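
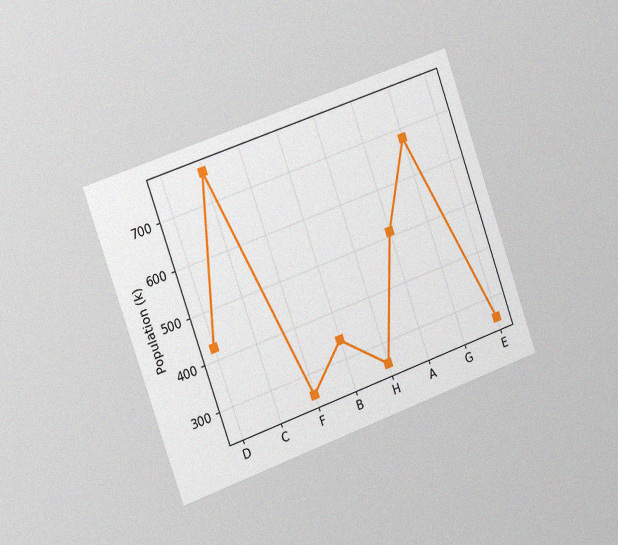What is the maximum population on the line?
The chart is tilted about 20° counter-clockwise and viewed slightly from the left, with some photo noise. The highest point is at C, and reading across to the y-axis gives 765k.

765k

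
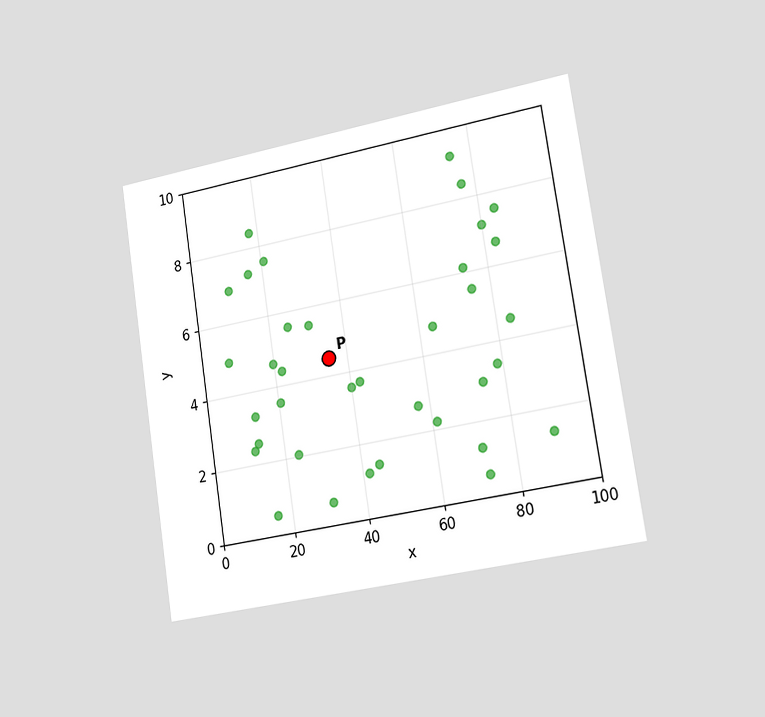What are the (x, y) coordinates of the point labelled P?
The chart is tilted about 9° counter-clockwise and viewed slightly from the right. Following the gridlines from P to each axis, P sits at (35, 4.5).

(35, 4.5)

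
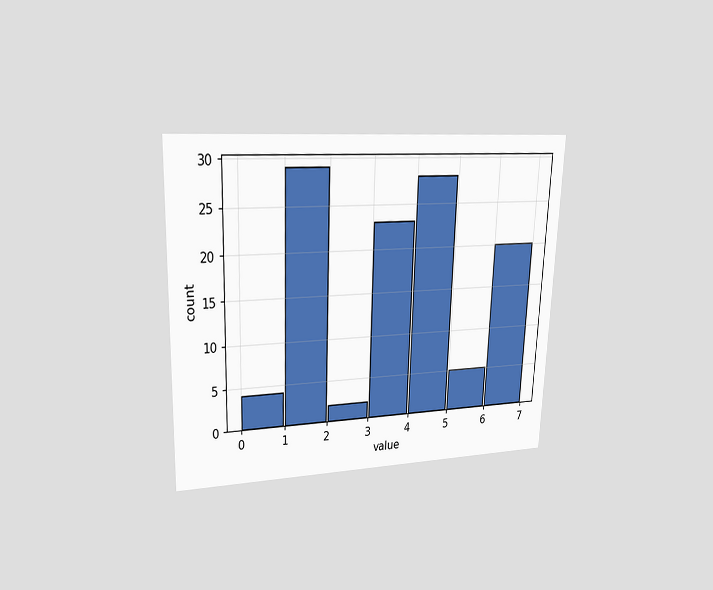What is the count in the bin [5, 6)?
The chart is tilted about 2° clockwise and viewed at a slight angle. The [5, 6) bin has height 5.

5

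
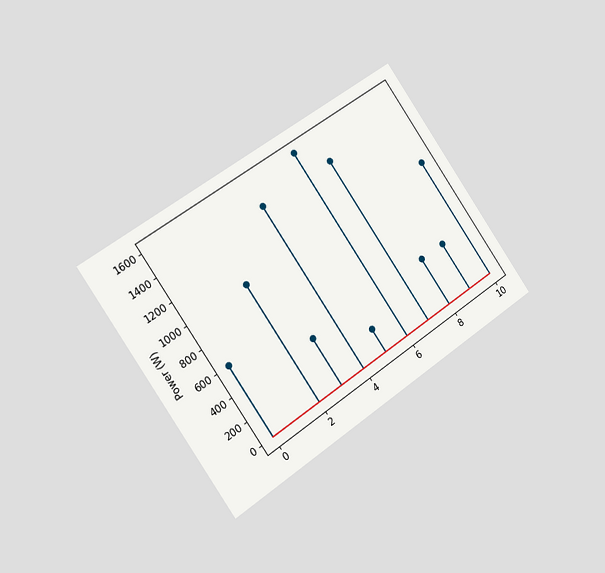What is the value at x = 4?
1400W

The chart is tilted about 35° counter-clockwise and viewed slightly from the left. The stem at x=4 reaches 1400W.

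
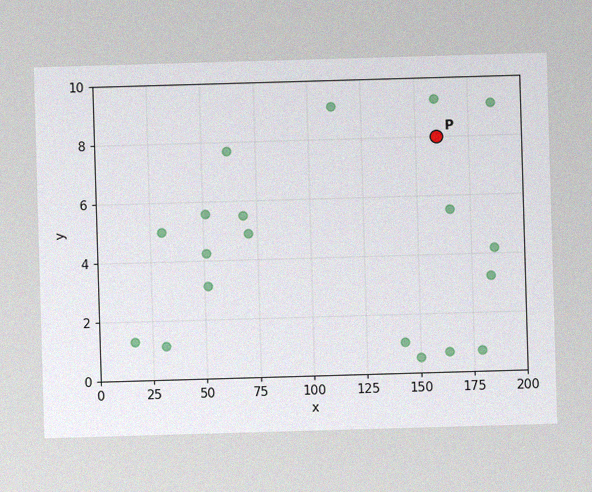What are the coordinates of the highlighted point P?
(160, 8)

The image has some photo noise and uneven lighting. Following the gridlines from P to each axis, P sits at (160, 8).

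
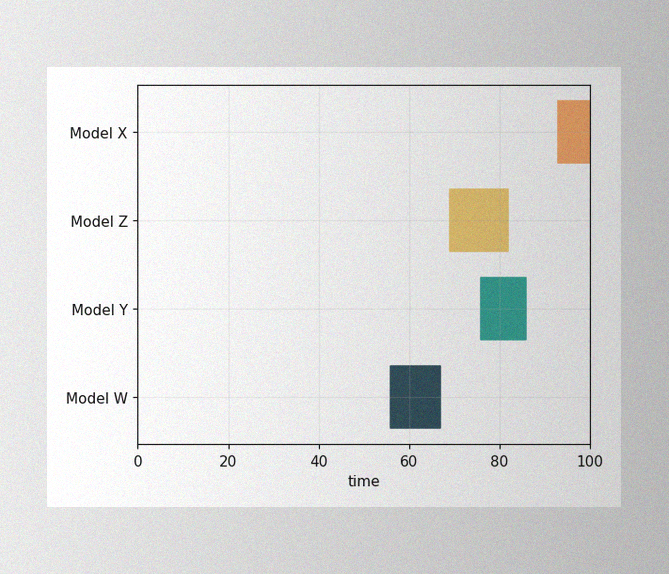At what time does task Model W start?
The image has some photo noise and uneven lighting. The Model W bar begins at t=56.

56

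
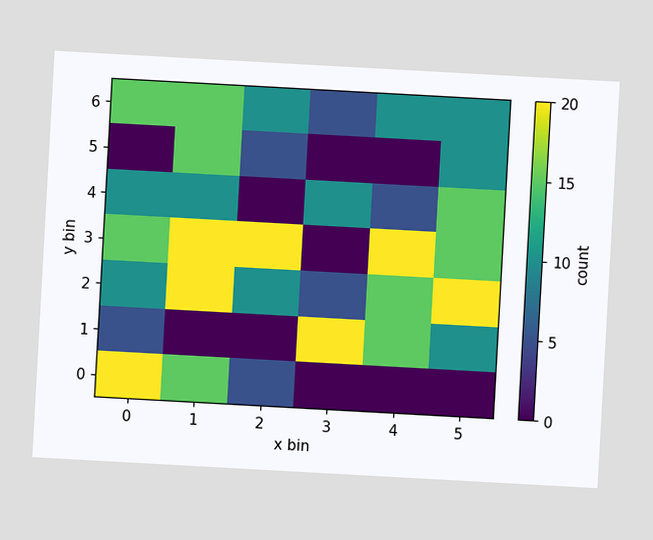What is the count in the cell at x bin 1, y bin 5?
15

The chart is tilted about 3° clockwise. Matching the cell (1, 5) against the colorbar gives 15.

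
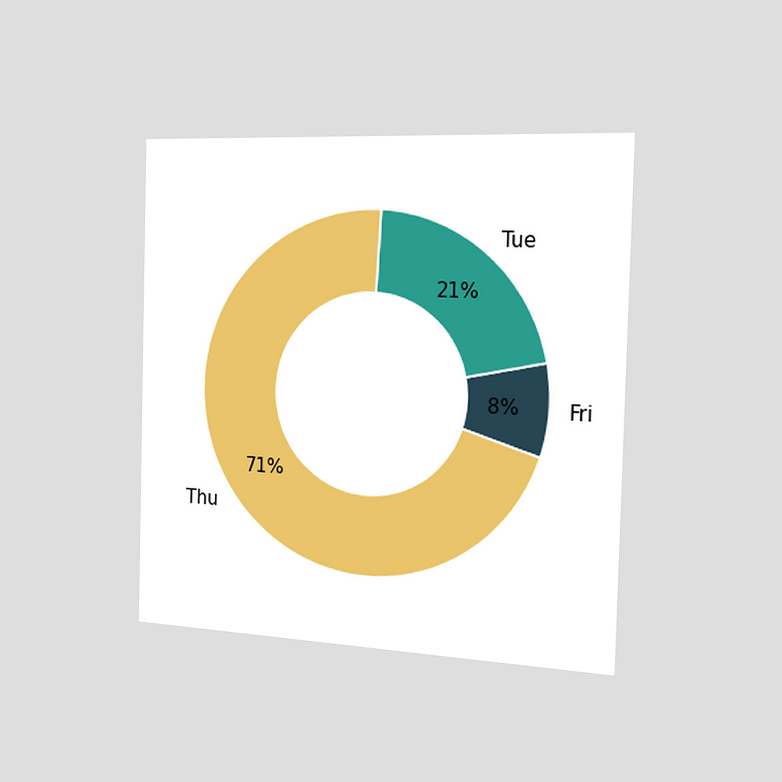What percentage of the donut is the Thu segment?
71%

The chart is viewed slightly from the right. The Thu segment takes up 71% of the ring.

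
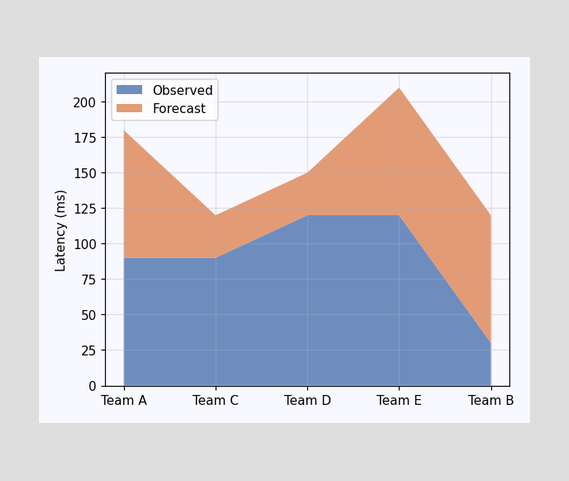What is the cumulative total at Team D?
150ms

The stacked total at Team D reaches 150ms.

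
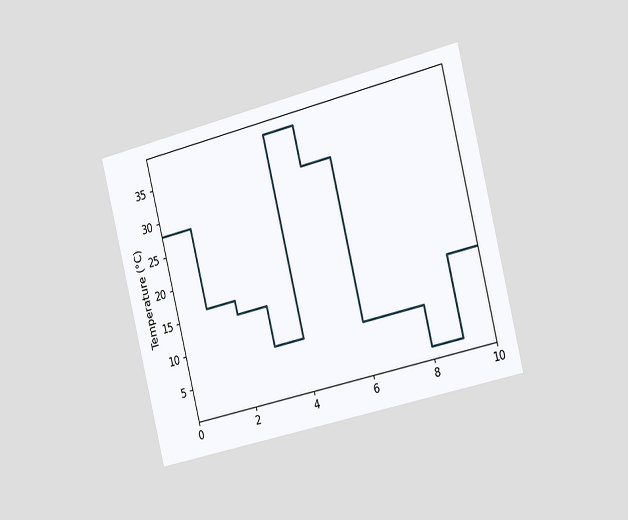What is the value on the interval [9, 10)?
14°C

The chart is tilted about 14° counter-clockwise and viewed slightly from the right. On [9, 10) the step sits at 14°C.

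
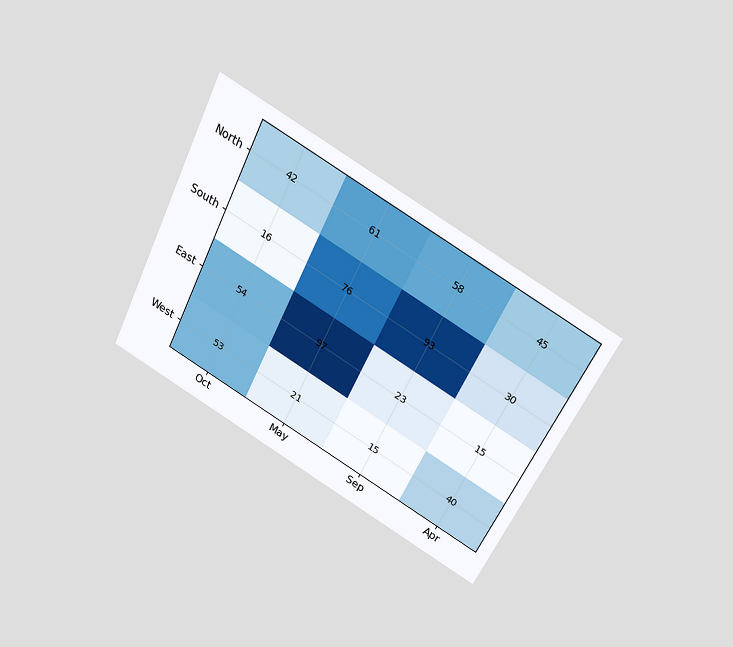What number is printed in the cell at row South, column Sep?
The chart is tilted about 27° clockwise and viewed slightly from above. The (South, Sep) cell reads 93.

93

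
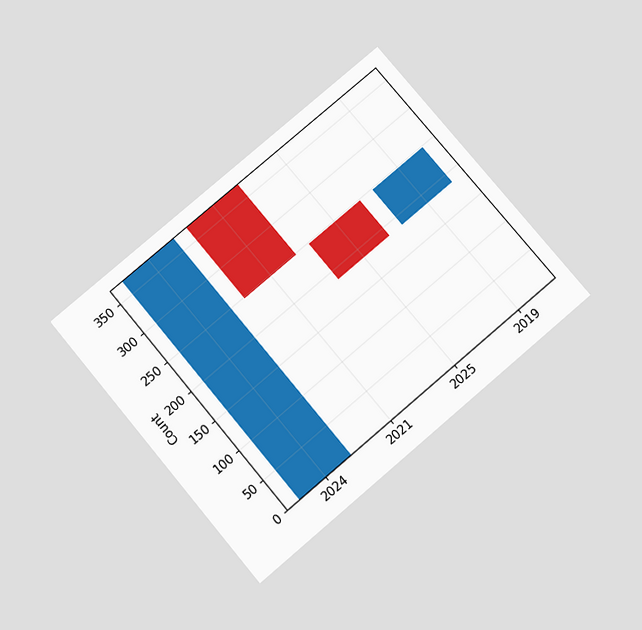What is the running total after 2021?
248

The chart is tilted about 40° counter-clockwise and viewed slightly from below. After 2021 the running total reaches 248.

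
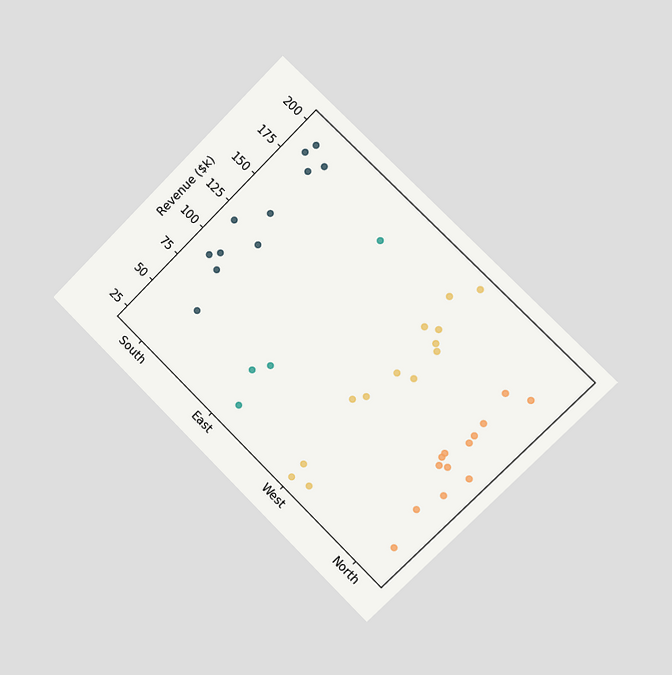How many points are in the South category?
The chart is tilted about 45° clockwise and viewed slightly from the right. Counting the markers in the South column gives 11.

11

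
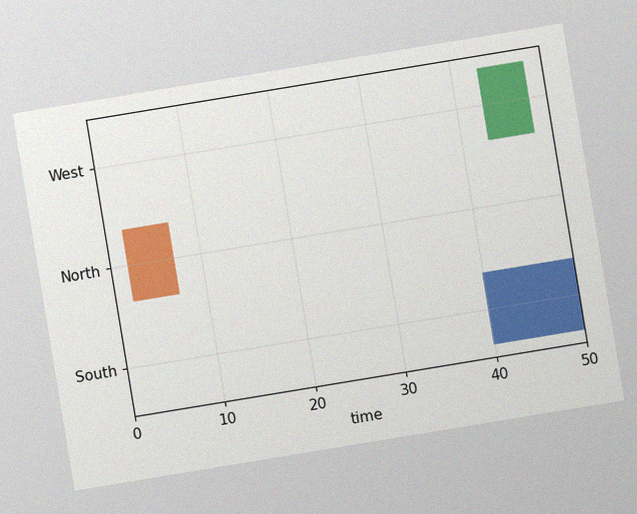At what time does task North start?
The chart is tilted about 9° counter-clockwise, with some photo noise. The North bar begins at t=2.

2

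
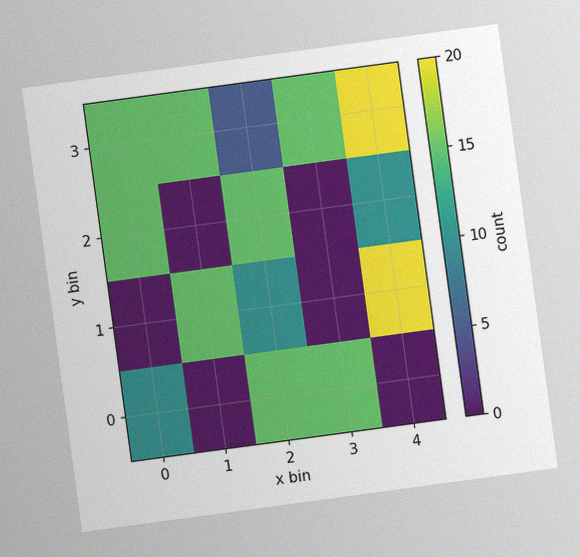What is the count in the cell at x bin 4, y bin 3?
The chart is tilted about 8° counter-clockwise, with some photo noise. Matching the cell (4, 3) against the colorbar gives 20.

20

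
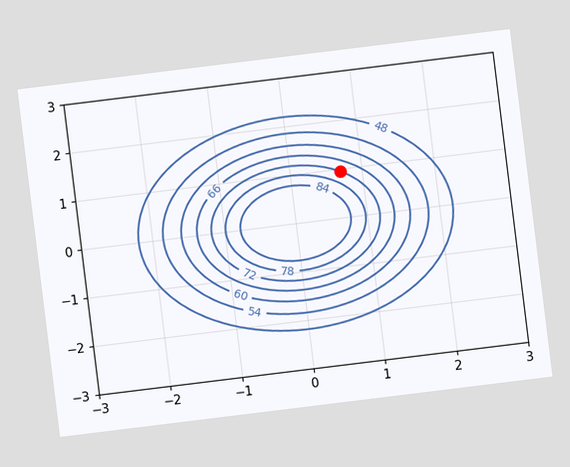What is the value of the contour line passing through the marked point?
72

The chart is tilted about 7° counter-clockwise. The marked point sits on the contour labelled 72.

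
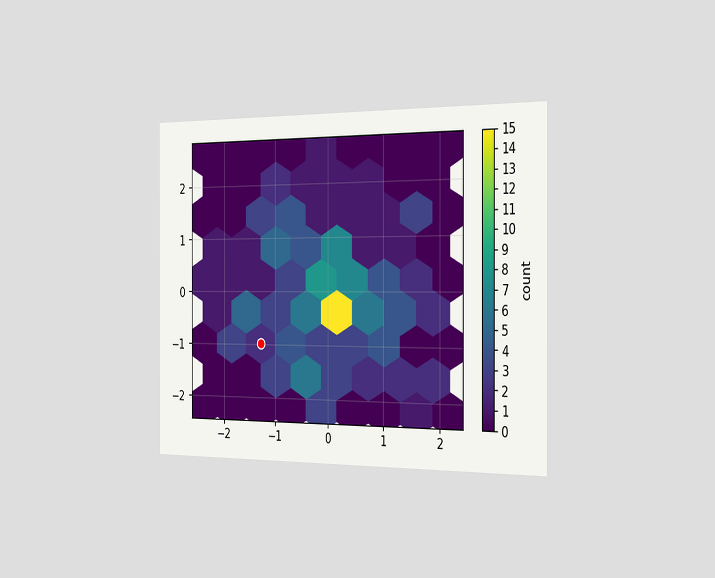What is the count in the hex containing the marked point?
2

The chart is viewed slightly from the right. The marked hex reads 2 on the colorbar.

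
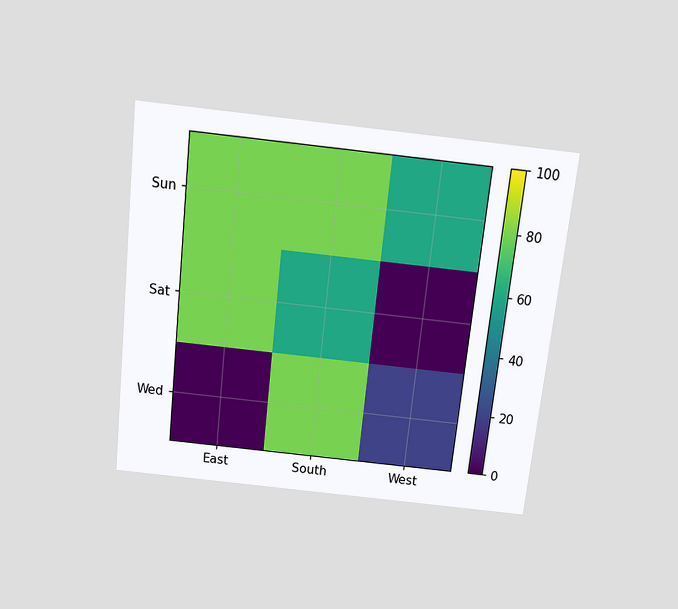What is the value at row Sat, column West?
0

The chart is tilted about 6° clockwise and viewed slightly from above. Matching cell (Sat, West) against the colorbar gives 0.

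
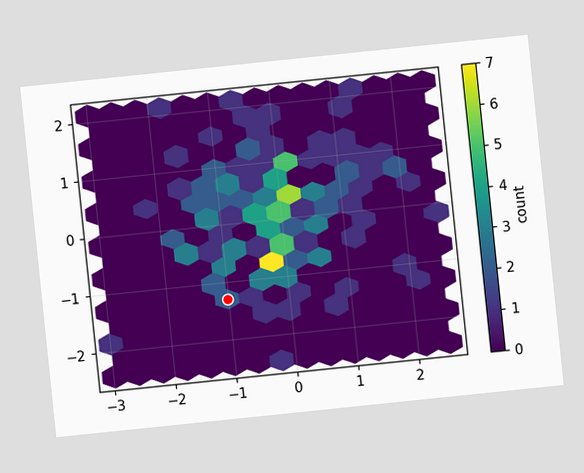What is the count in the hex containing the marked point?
2

The chart is tilted about 6° counter-clockwise. The marked hex reads 2 on the colorbar.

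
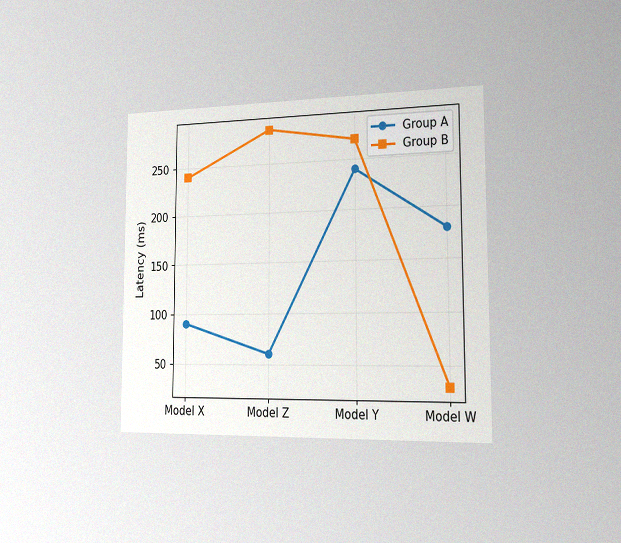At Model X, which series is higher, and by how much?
Group B, by 150ms

The chart is viewed slightly from the right, with some photo noise. At Model X, Group B sits above the other line by 150ms.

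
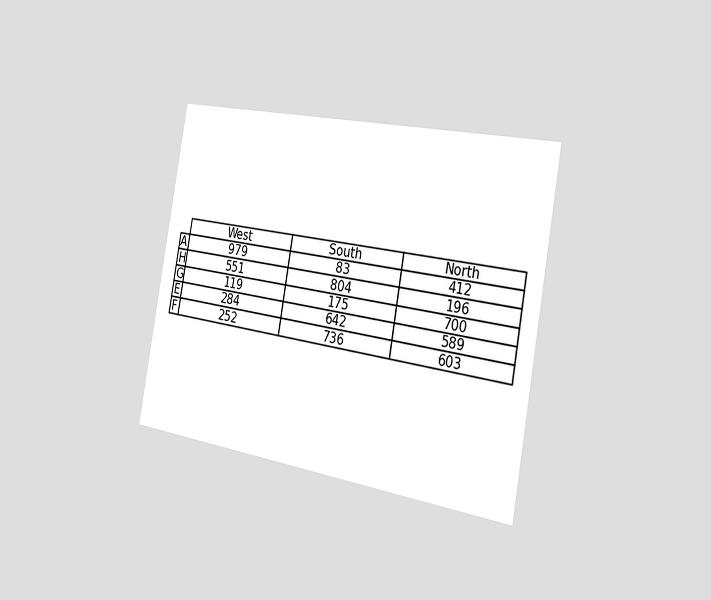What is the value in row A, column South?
The chart is tilted about 10° clockwise and viewed slightly from the right. The (A, South) cell reads 83.

83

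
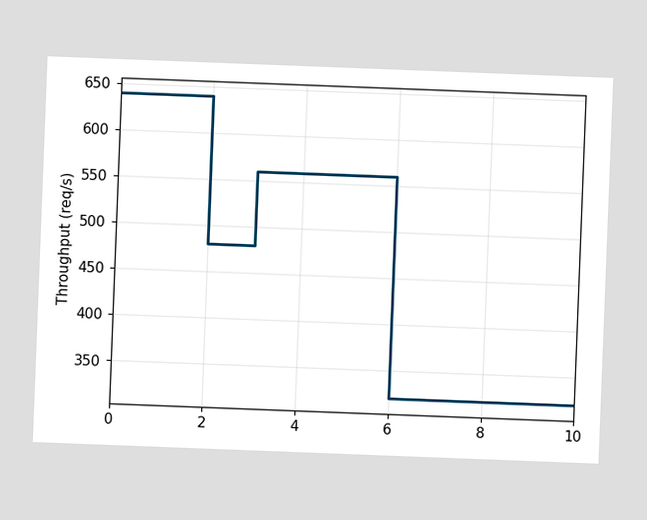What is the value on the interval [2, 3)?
The chart is tilted about 2° clockwise. On [2, 3) the step sits at 480req/s.

480req/s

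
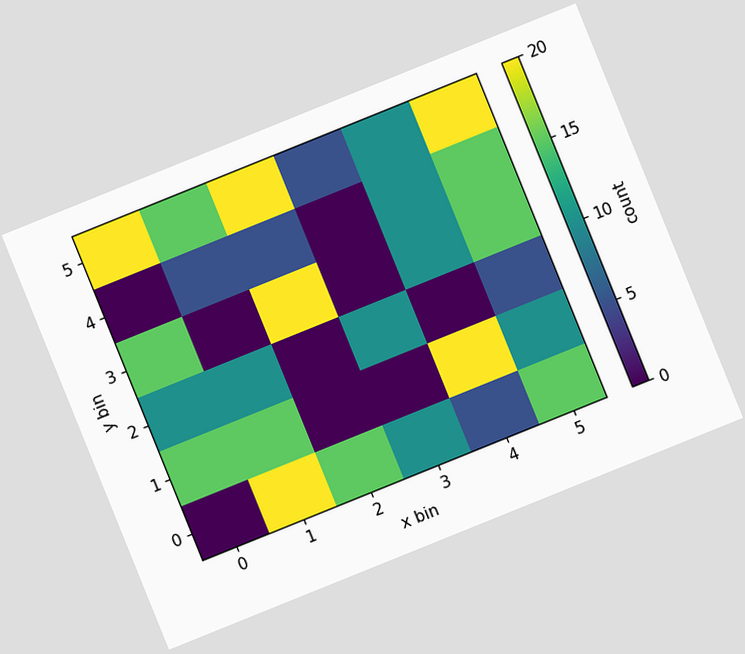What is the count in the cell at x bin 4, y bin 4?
The chart is tilted about 22° counter-clockwise. Matching the cell (4, 4) against the colorbar gives 10.

10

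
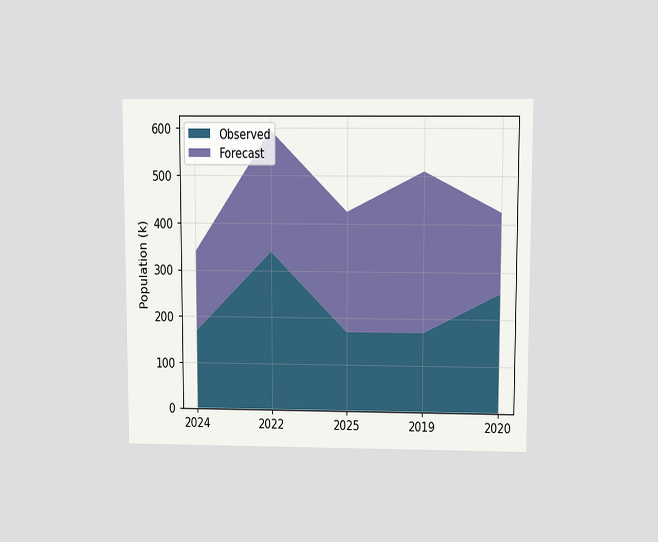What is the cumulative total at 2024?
The chart is viewed slightly from above. The stacked total at 2024 reaches 340k.

340k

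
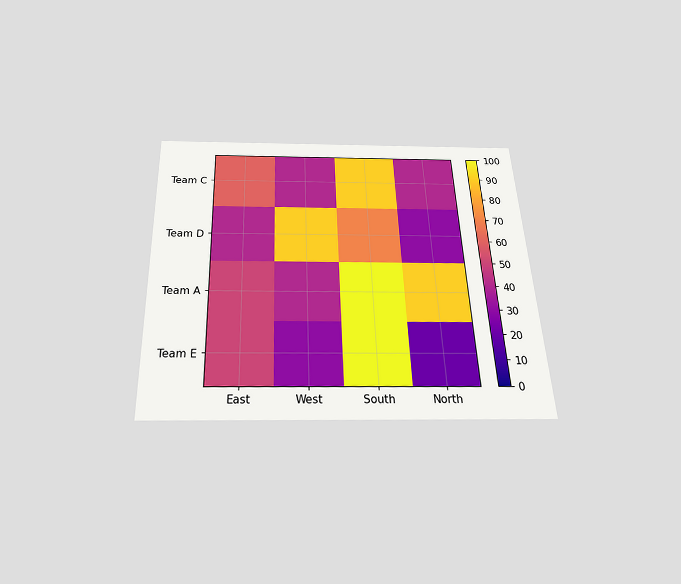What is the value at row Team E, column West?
The chart is tilted about 2° counter-clockwise and viewed slightly from below. Matching cell (Team E, West) against the colorbar gives 30.

30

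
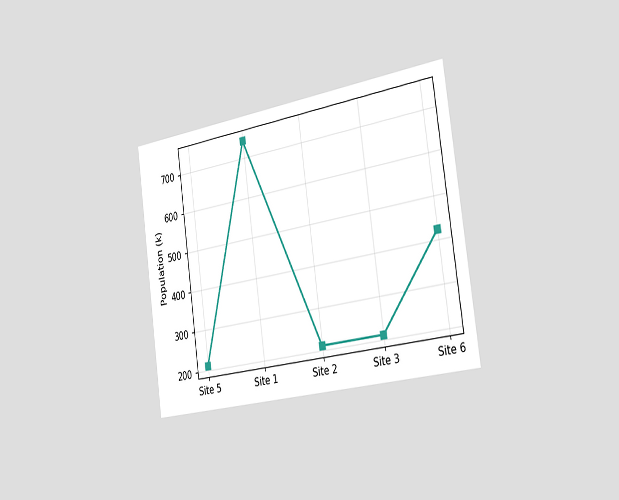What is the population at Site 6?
The chart is tilted about 8° counter-clockwise and viewed slightly from the right. At Site 6, the line is at 424k.

424k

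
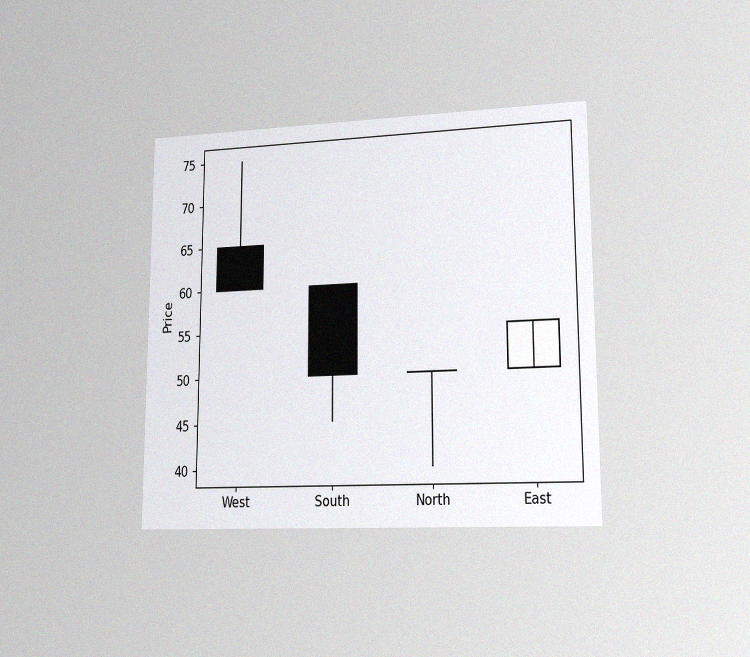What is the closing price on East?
The chart is viewed at a slight angle, with some photo noise. The East candle closes at 55.

55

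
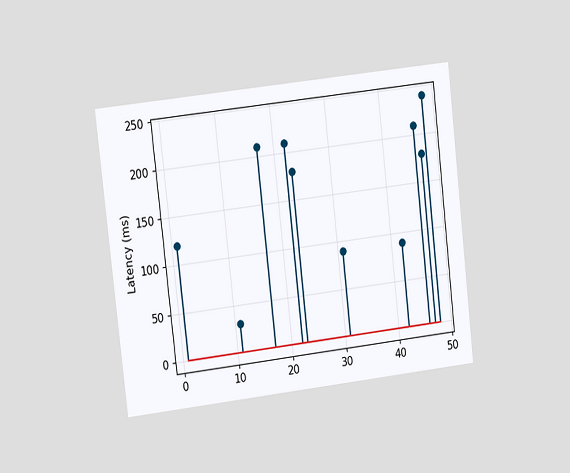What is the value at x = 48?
The chart is tilted about 7° counter-clockwise and viewed at a slight angle. The stem at x=48 reaches 240ms.

240ms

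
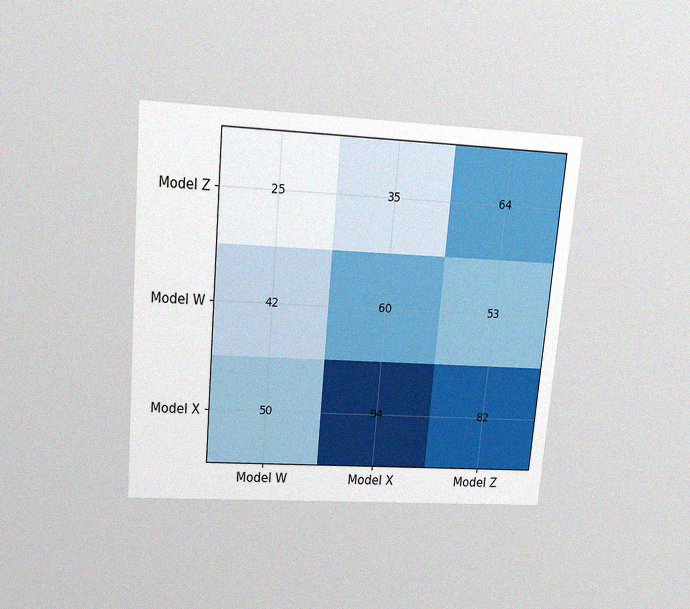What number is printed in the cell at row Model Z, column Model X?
The chart is tilted about 5° clockwise and viewed slightly from above, with some photo noise. The (Model Z, Model X) cell reads 35.

35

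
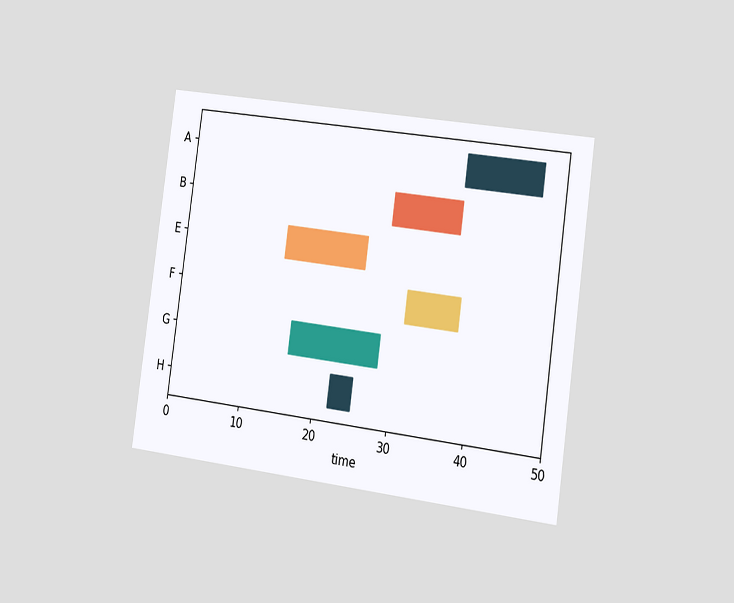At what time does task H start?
The chart is tilted about 8° clockwise and viewed slightly from the right. The H bar begins at t=22.

22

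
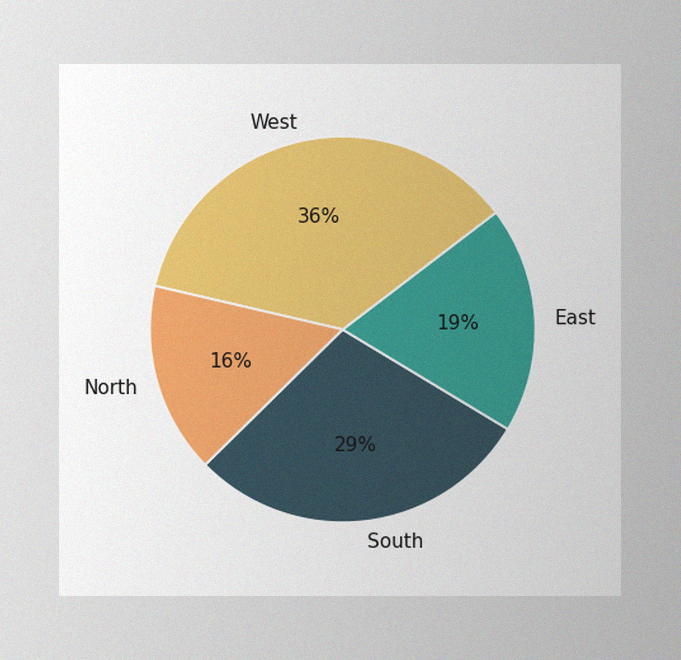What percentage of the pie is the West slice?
The image has some photo noise and uneven lighting. The West slice takes up 36% of the pie.

36%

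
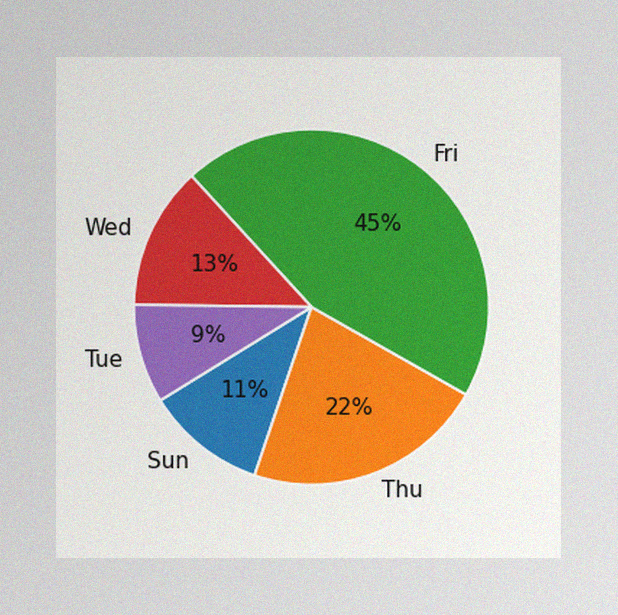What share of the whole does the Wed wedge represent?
13%

The image has some photo noise and uneven lighting. The Wed slice takes up 13% of the pie.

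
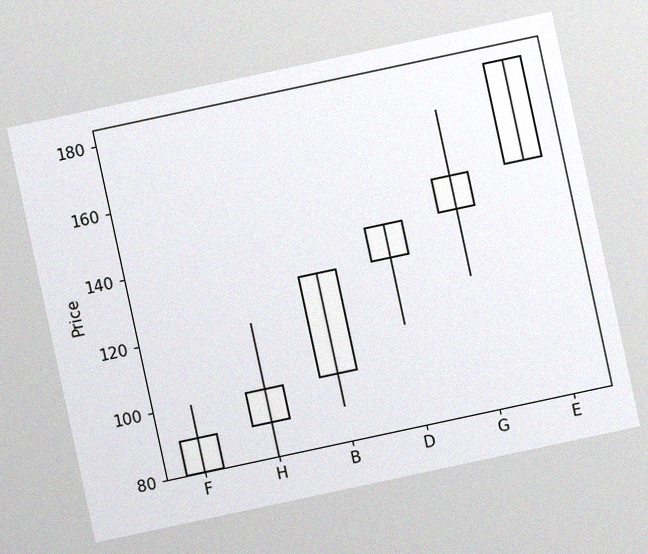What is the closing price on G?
150

The chart is tilted about 12° counter-clockwise, with some photo noise. The G candle closes at 150.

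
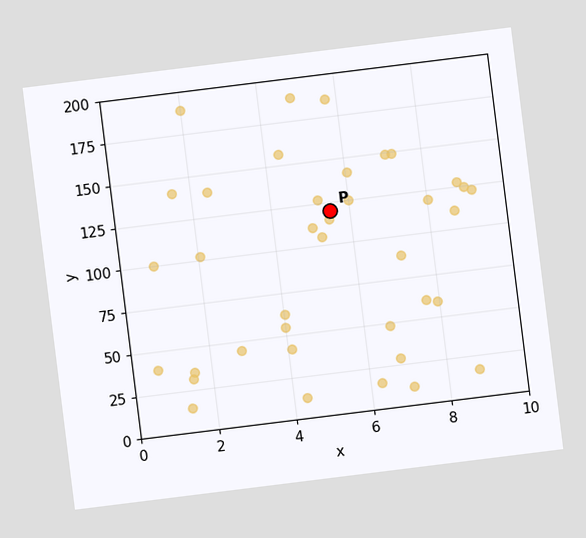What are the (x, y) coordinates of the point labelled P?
The chart is tilted about 7° counter-clockwise. Following the gridlines from P to each axis, P sits at (5.5, 120).

(5.5, 120)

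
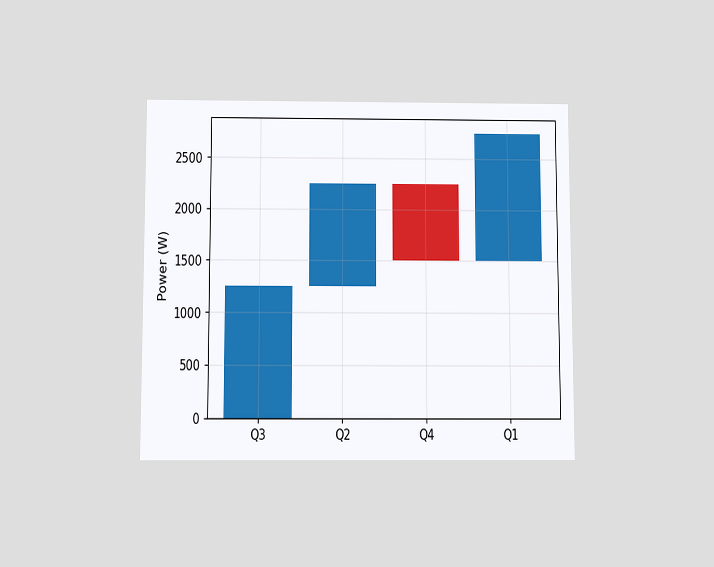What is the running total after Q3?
The chart is viewed slightly from below. After Q3 the running total reaches 1250W.

1250W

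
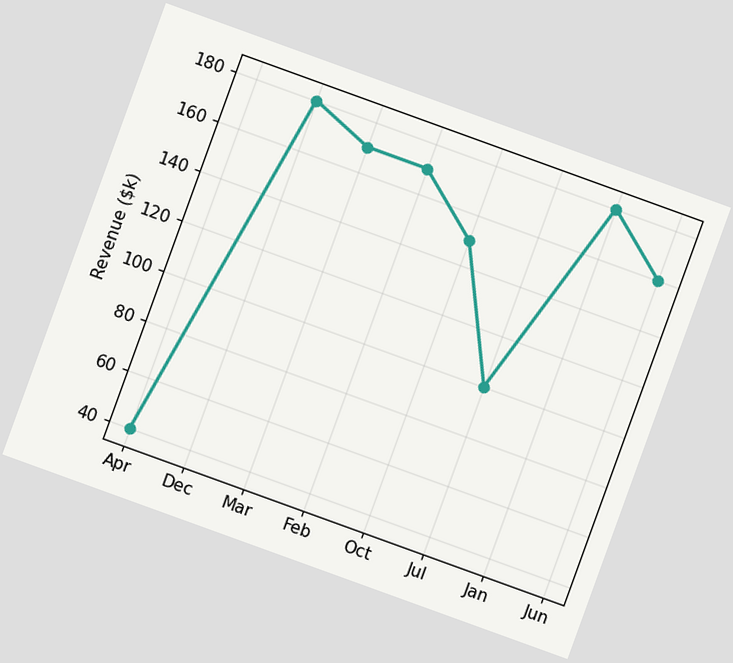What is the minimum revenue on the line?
The chart is tilted about 20° clockwise. The lowest point is at Apr, and reading across to the y-axis gives $40k.

$40k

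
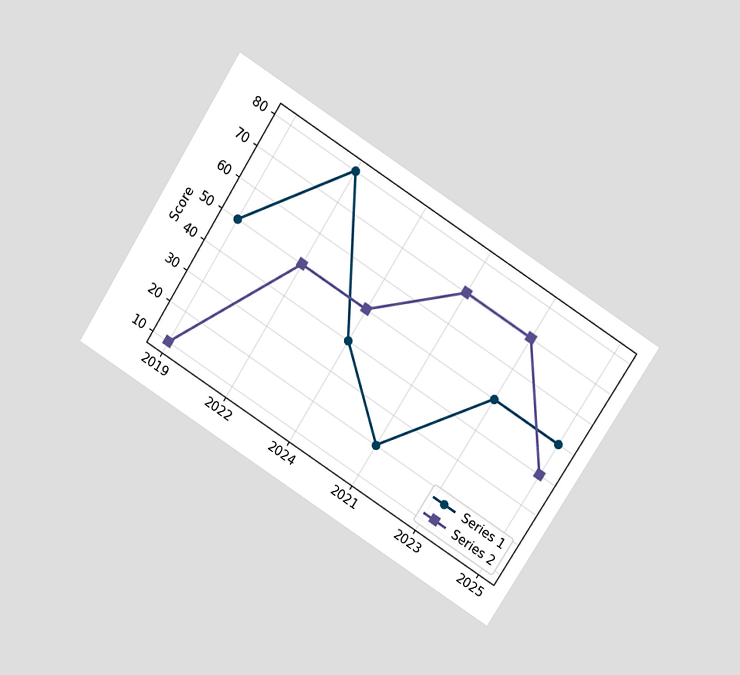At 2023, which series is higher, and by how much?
The chart is tilted about 32° clockwise and viewed slightly from above. At 2023, Series 2 sits above the other line by 20.

Series 2, by 20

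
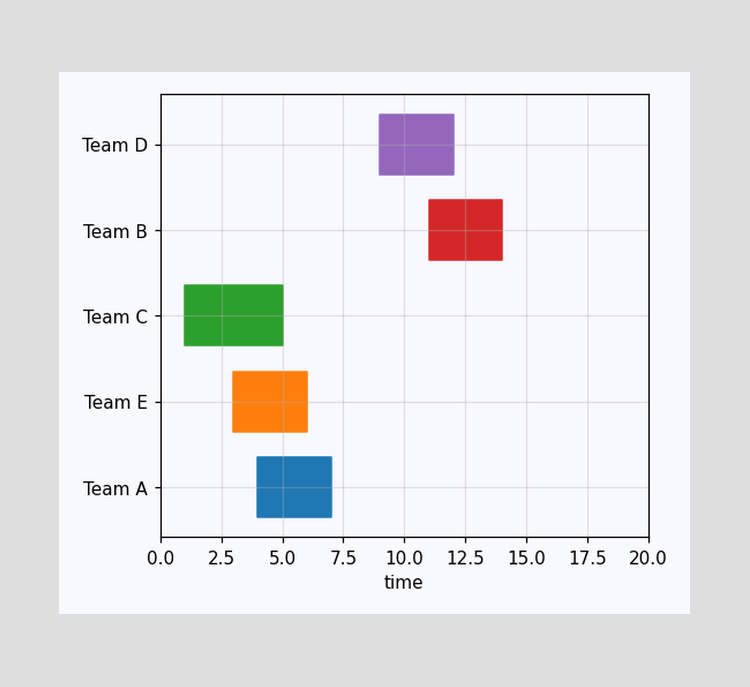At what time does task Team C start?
The Team C bar begins at t=1.

1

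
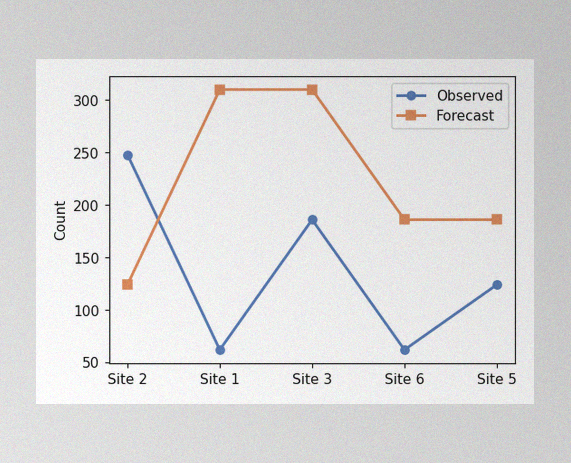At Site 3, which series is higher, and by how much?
Forecast, by 124

The image has some photo noise and uneven lighting. At Site 3, Forecast sits above the other line by 124.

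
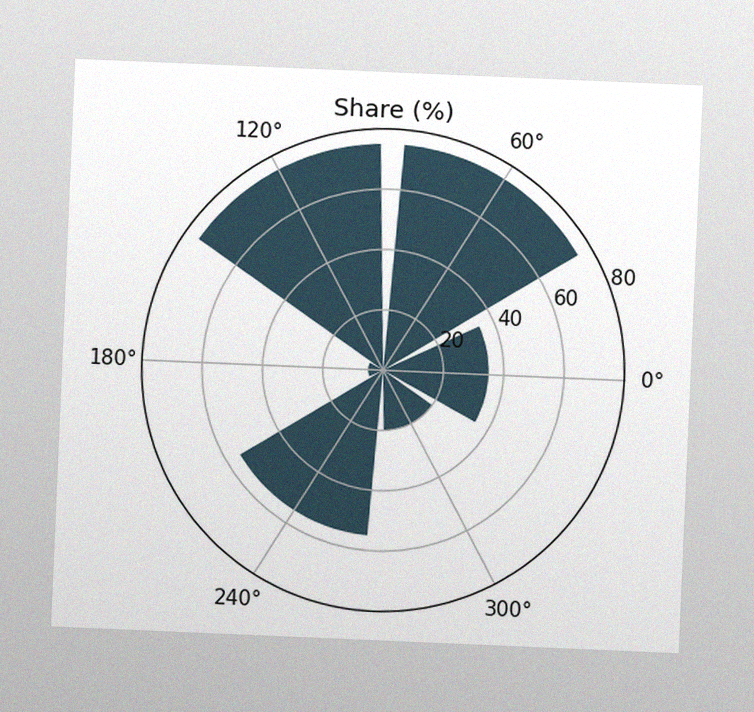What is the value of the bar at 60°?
75%

The chart is tilted about 2° clockwise, with some photo noise. The bar at 60° reaches 75% on the radial axis.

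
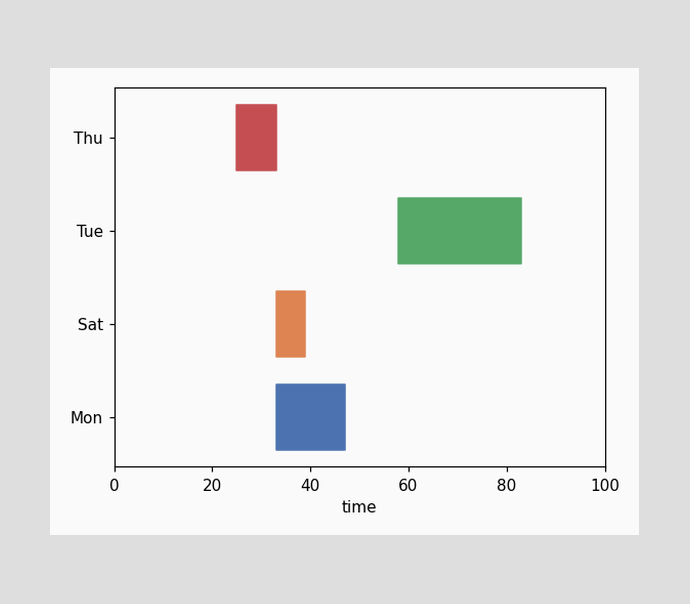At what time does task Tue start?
58

The Tue bar begins at t=58.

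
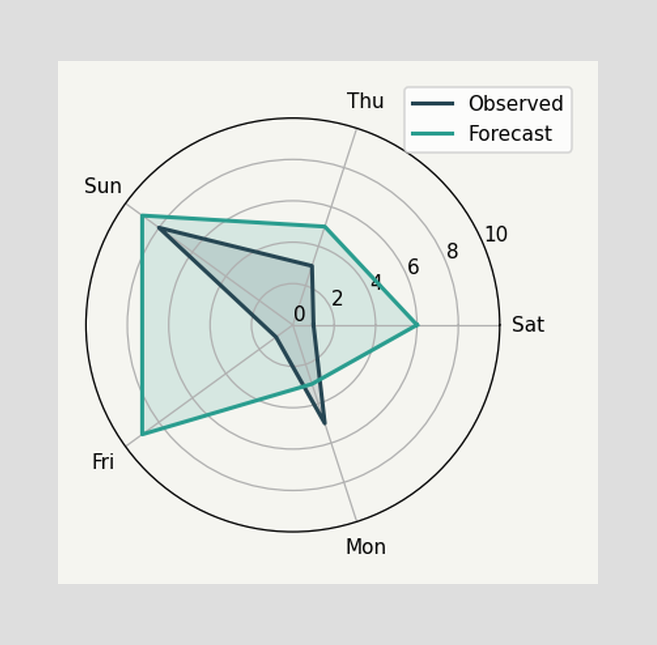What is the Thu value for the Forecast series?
5

On the Thu axis, Forecast reaches 5.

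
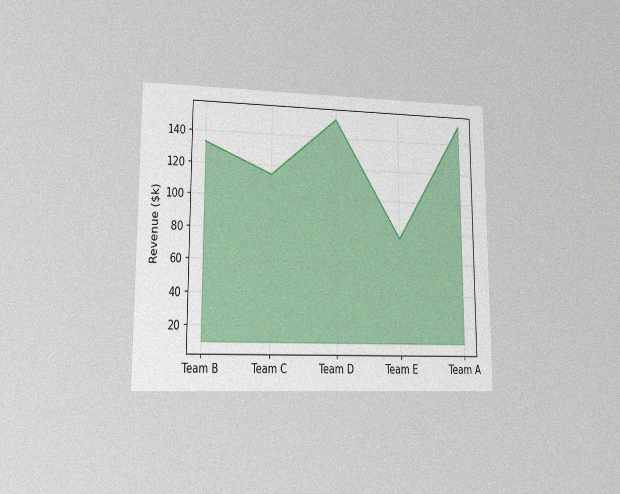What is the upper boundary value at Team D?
The chart is viewed at a slight angle, with some photo noise. At Team D the upper boundary is at $152k.

$152k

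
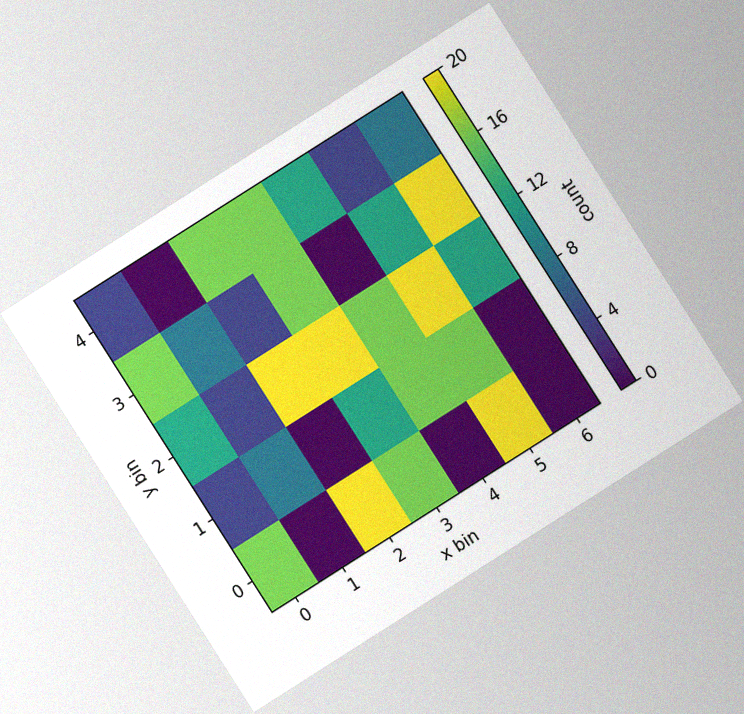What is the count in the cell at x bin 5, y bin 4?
The chart is tilted about 32° counter-clockwise, with some photo noise. Matching the cell (5, 4) against the colorbar gives 4.

4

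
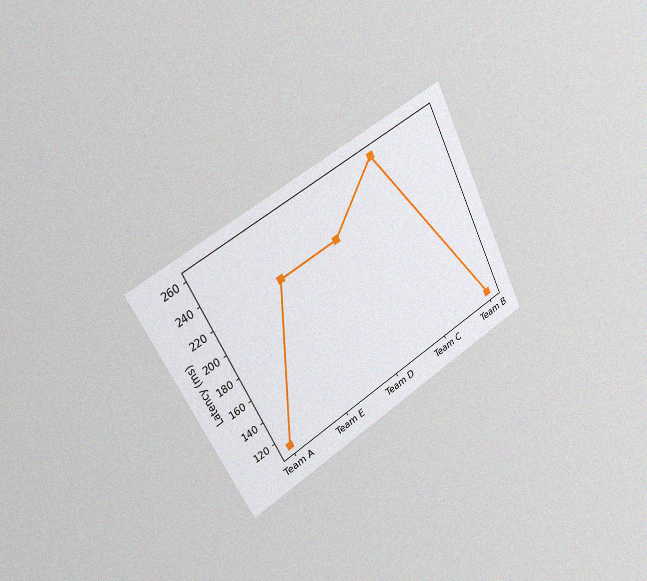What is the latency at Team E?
222ms

The chart is tilted about 28° counter-clockwise and viewed slightly from the left, with some photo noise. At Team E, the line is at 222ms.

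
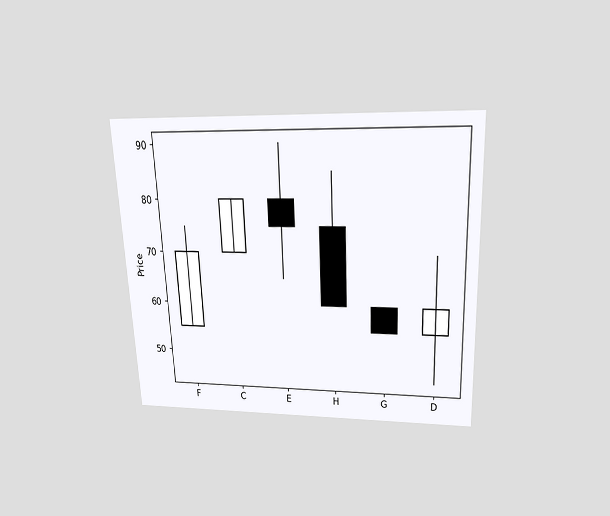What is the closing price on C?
80

The chart is tilted about 2° counter-clockwise and viewed slightly from above. The C candle closes at 80.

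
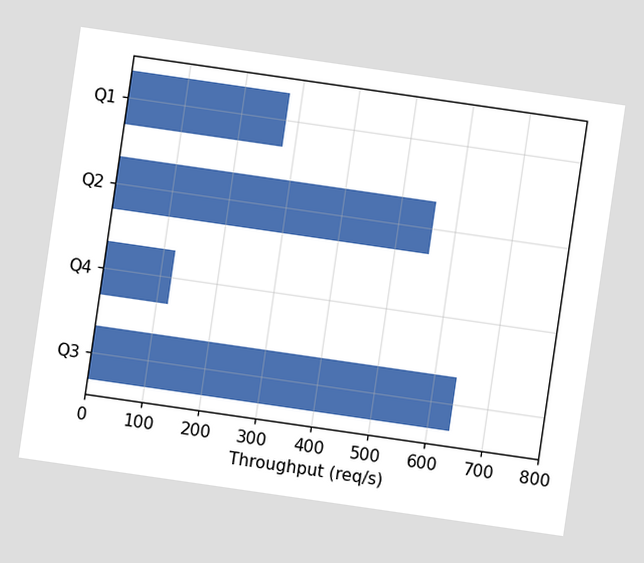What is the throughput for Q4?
The chart is tilted about 8° clockwise. Reading along the chart's x-axis, the Q4 bar reaches 120req/s.

120req/s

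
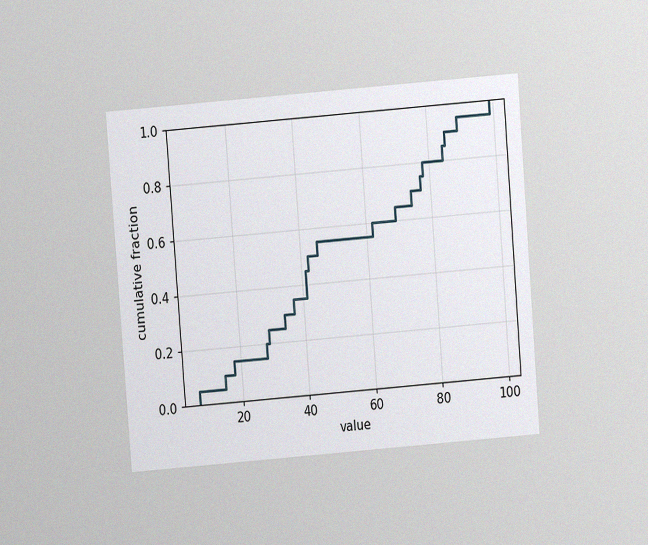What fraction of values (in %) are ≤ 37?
The chart is tilted about 5° counter-clockwise and viewed at a slight angle, with some photo noise. At x=37 the ECDF step is at 35%.

35%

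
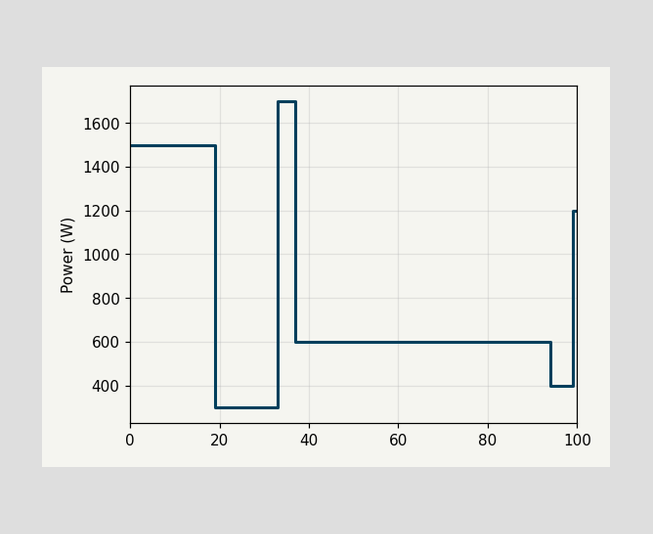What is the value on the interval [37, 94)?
On [37, 94) the step sits at 600W.

600W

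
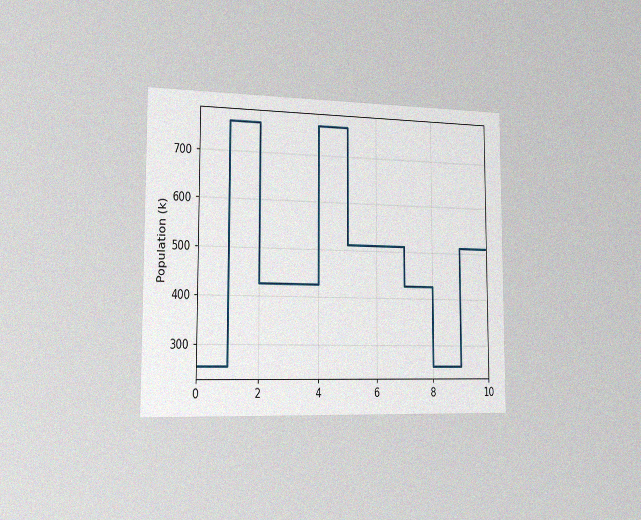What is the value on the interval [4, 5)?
765k

The chart is viewed slightly from the left, with some photo noise. On [4, 5) the step sits at 765k.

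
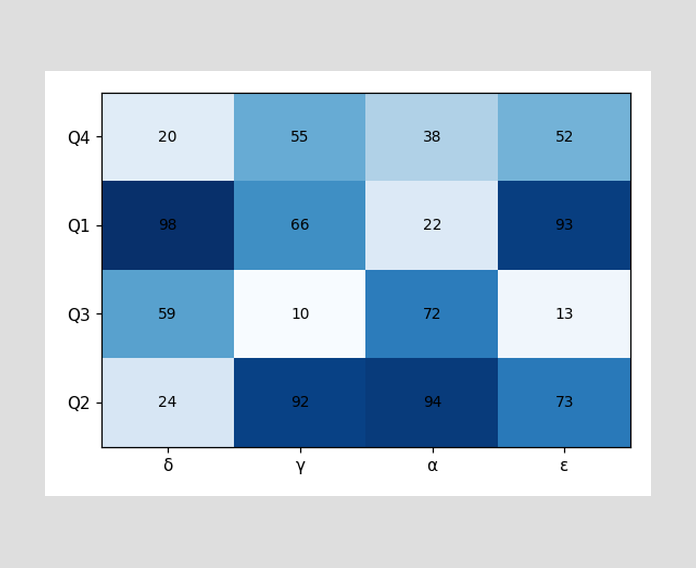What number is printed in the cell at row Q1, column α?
22

The (Q1, α) cell reads 22.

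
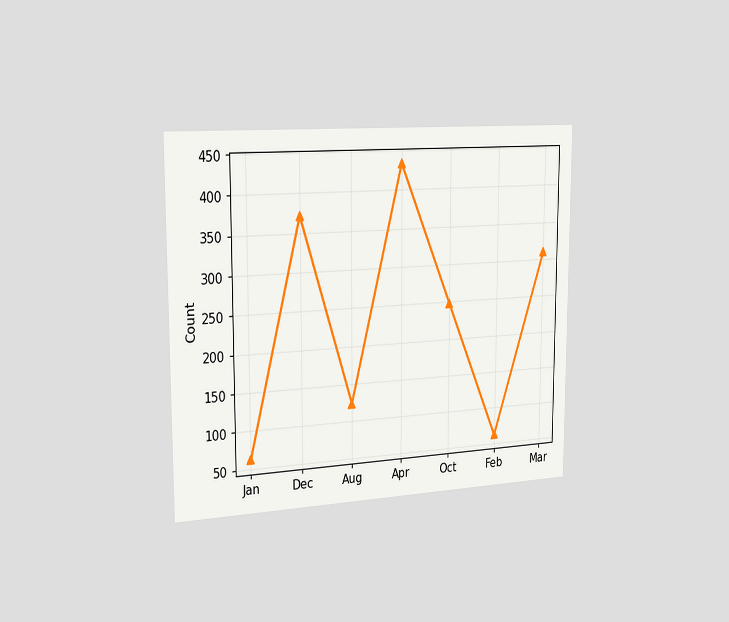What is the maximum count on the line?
434

The chart is viewed slightly from the left. The highest point is at Apr, and reading across to the y-axis gives 434.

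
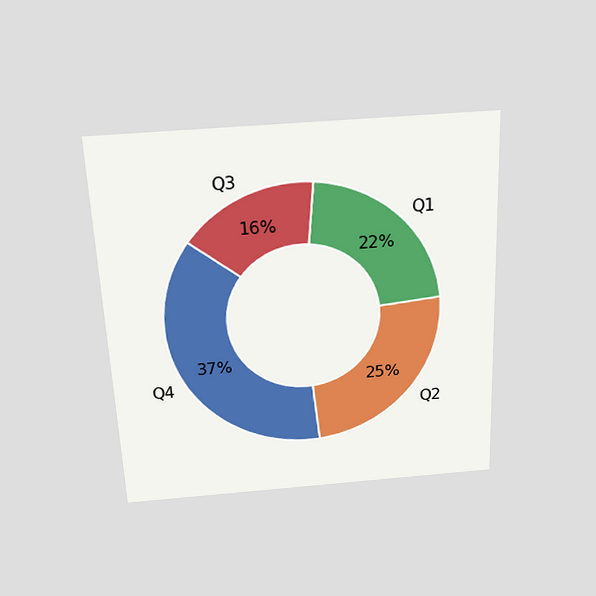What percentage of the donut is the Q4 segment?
The chart is tilted about 2° counter-clockwise and viewed slightly from above. The Q4 segment takes up 37% of the ring.

37%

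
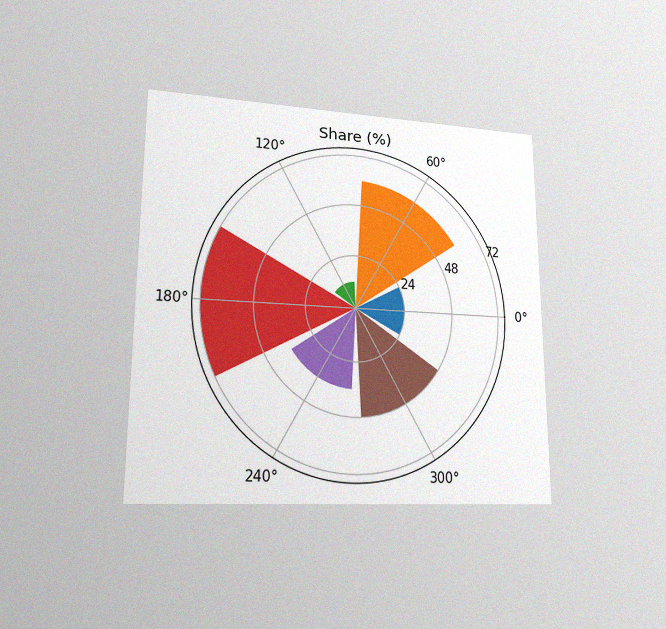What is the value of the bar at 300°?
48%

The chart is viewed at a slight angle, with some photo noise. The bar at 300° reaches 48% on the radial axis.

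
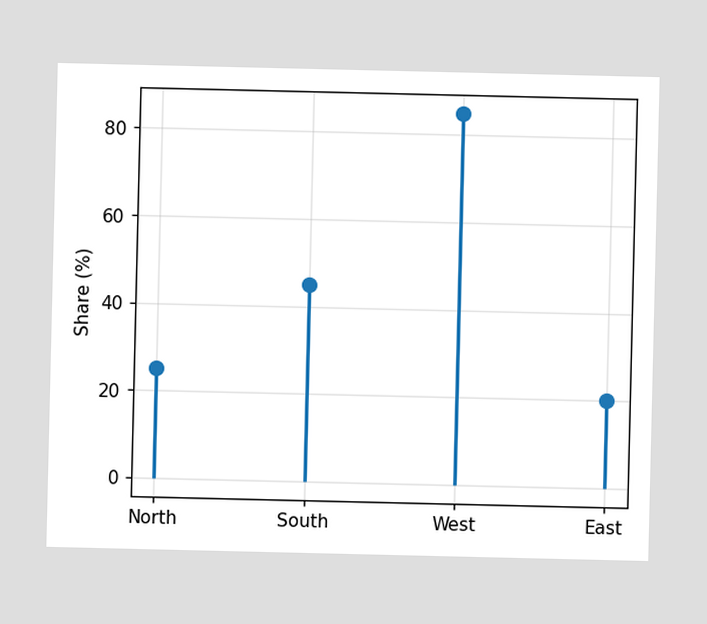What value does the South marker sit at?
The South marker sits at 45%.

45%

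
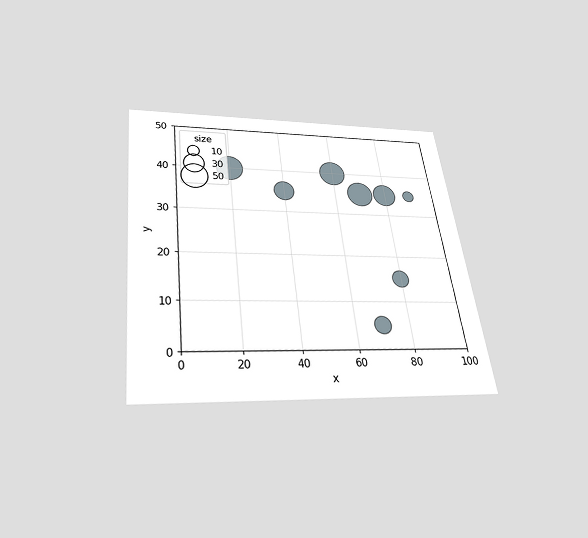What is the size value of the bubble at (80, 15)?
20

The chart is tilted about 7° counter-clockwise and viewed slightly from below. Matching the bubble at (80, 15) against the size legend gives 20.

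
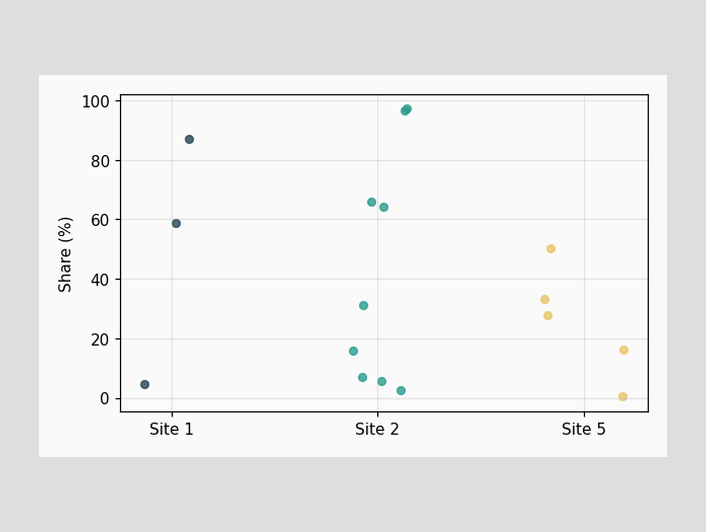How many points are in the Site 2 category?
Counting the markers in the Site 2 column gives 9.

9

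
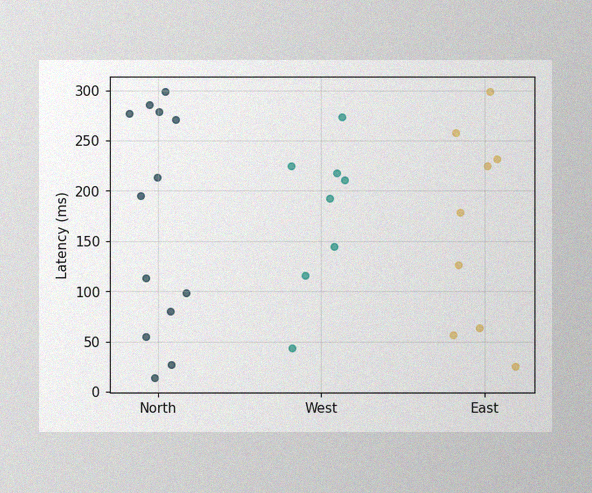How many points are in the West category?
8

The image has some photo noise and uneven lighting. Counting the markers in the West column gives 8.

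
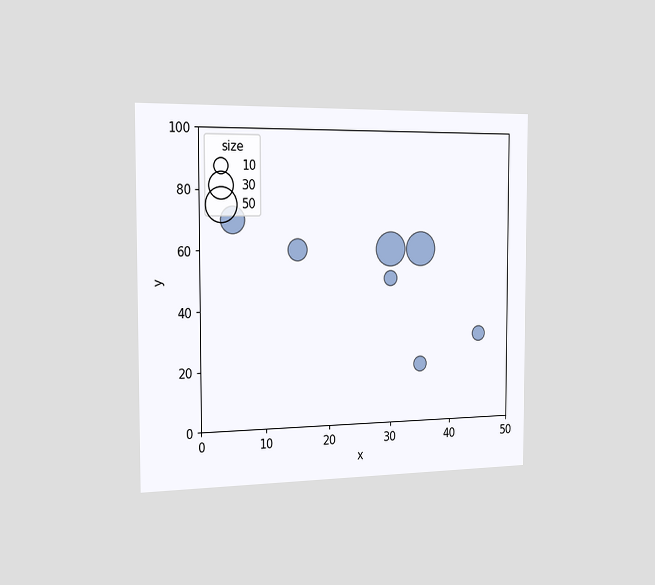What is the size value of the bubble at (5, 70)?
30

The chart is viewed slightly from the left. Matching the bubble at (5, 70) against the size legend gives 30.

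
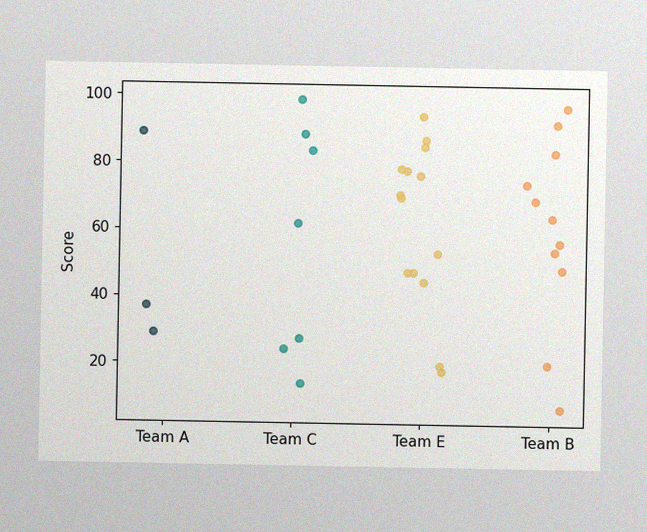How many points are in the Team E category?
14

The image has some photo noise and uneven lighting. Counting the markers in the Team E column gives 14.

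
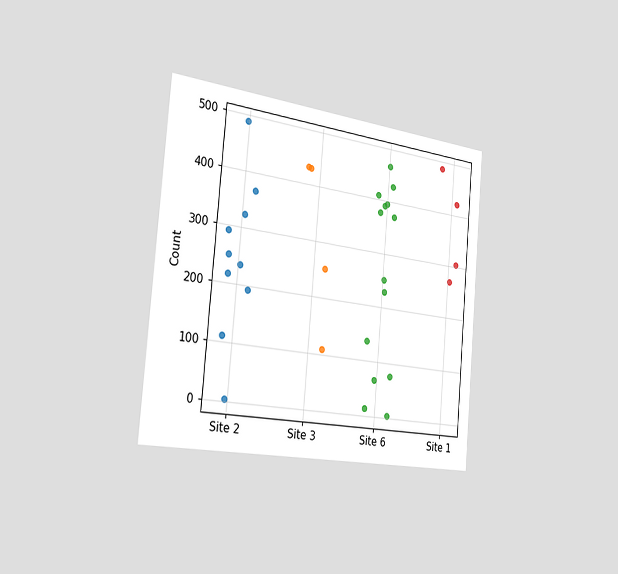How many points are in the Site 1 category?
The chart is tilted about 5° clockwise and viewed slightly from the left. Counting the markers in the Site 1 column gives 4.

4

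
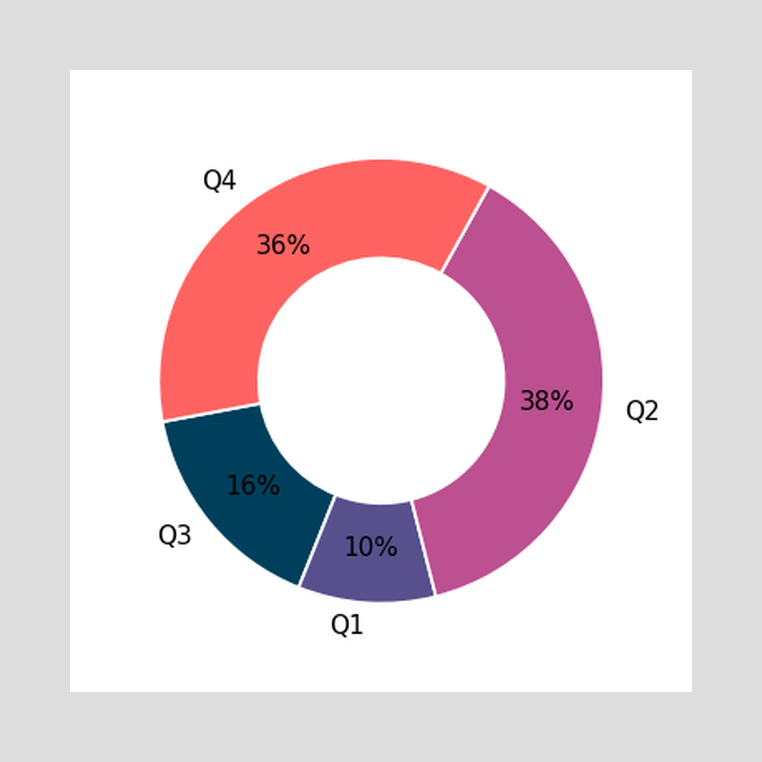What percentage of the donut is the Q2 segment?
The Q2 segment takes up 38% of the ring.

38%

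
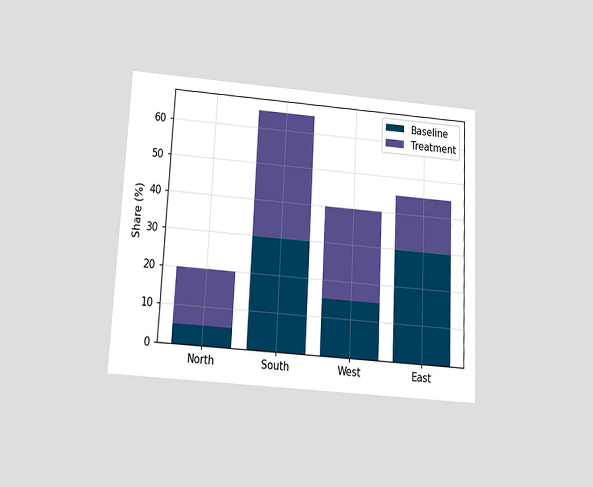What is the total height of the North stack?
20%

The chart is tilted about 3° clockwise and viewed slightly from below. The North stack's top reaches 20% on the y-axis.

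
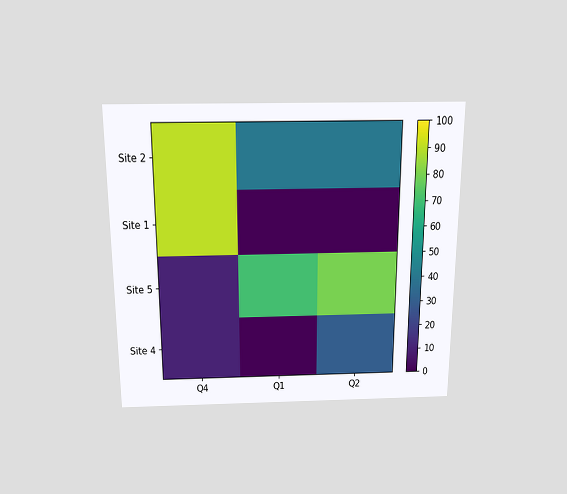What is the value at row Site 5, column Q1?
The chart is viewed slightly from above. Matching cell (Site 5, Q1) against the colorbar gives 70.

70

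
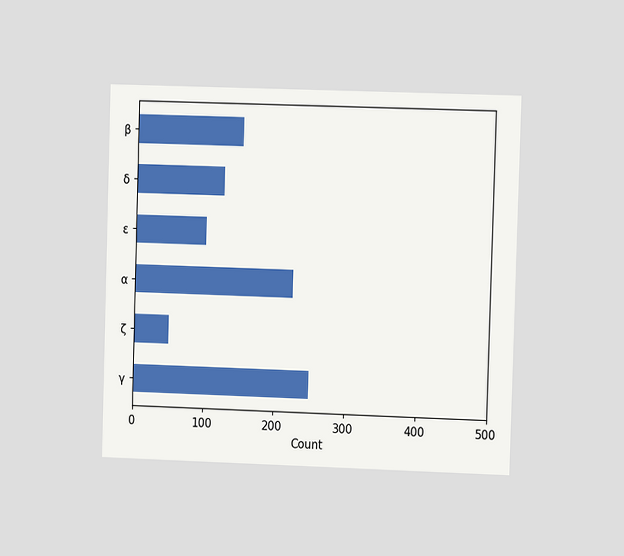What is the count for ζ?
50

The chart is viewed at a slight angle. Reading along the chart's x-axis, the ζ bar reaches 50.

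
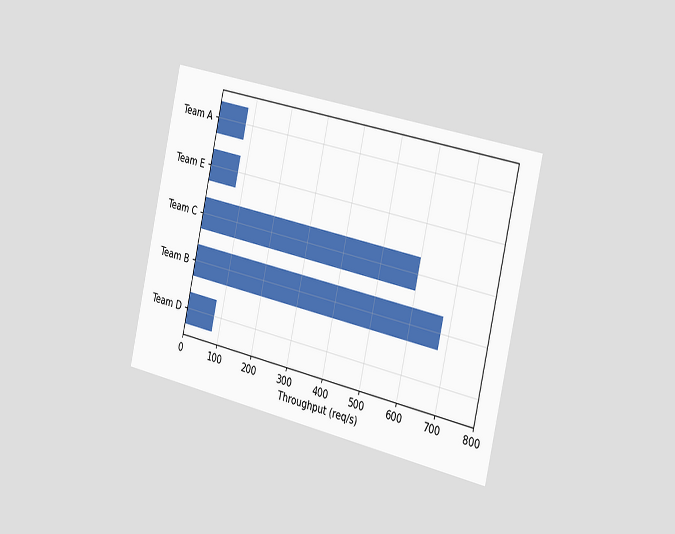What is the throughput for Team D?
80req/s

The chart is tilted about 13° clockwise and viewed slightly from the right. Reading along the chart's x-axis, the Team D bar reaches 80req/s.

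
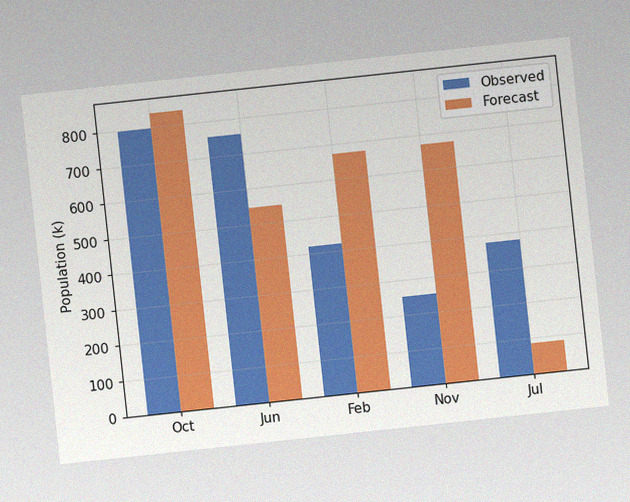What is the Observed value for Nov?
The chart is tilted about 6° counter-clockwise, with some photo noise. The Observed bar at Nov reaches 252k on the y-axis.

252k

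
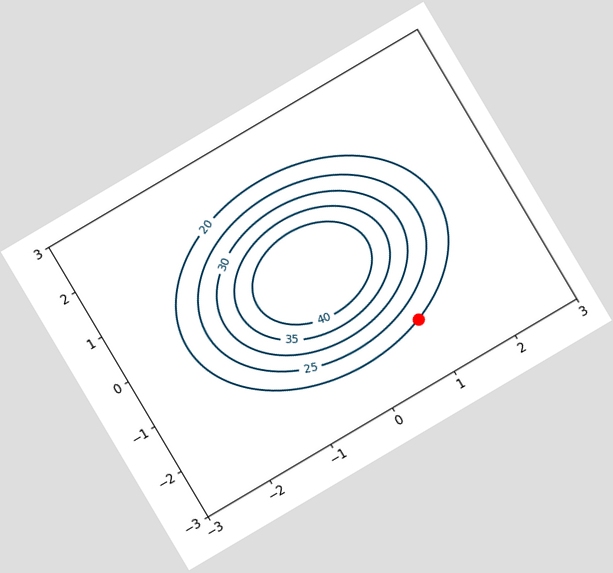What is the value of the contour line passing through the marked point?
The chart is tilted about 31° counter-clockwise. The marked point sits on the contour labelled 20.

20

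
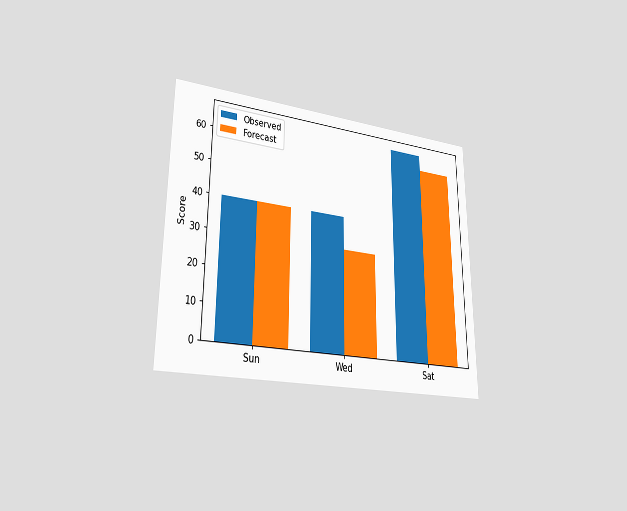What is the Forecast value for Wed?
30

The chart is viewed slightly from the left. The Forecast bar at Wed reaches 30 on the y-axis.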